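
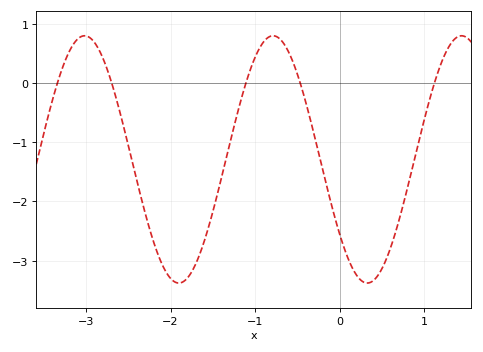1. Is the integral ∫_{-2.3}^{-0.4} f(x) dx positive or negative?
negative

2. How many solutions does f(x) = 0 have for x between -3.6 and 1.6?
5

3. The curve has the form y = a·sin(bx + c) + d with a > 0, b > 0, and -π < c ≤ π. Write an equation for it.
y = 2.09sin(2.82x - 2.49) - 1.29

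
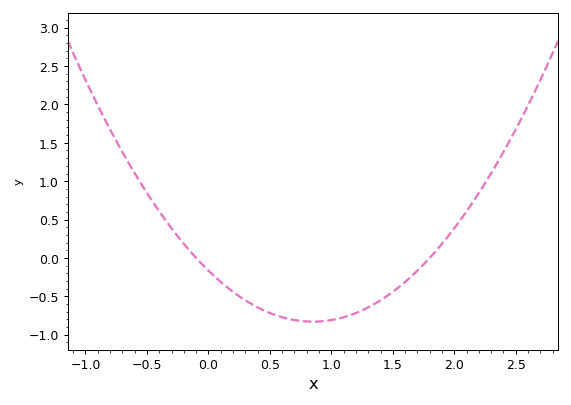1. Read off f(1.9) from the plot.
0.184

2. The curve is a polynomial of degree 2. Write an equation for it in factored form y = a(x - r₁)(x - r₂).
y = 0.92(x + 0.1)(x - 1.8)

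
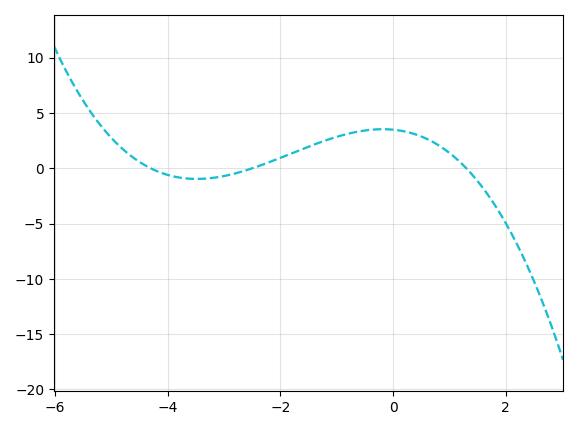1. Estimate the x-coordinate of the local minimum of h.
-3.4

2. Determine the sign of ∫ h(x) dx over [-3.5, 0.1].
positive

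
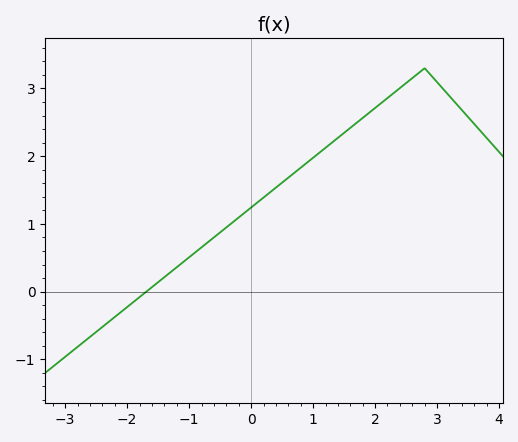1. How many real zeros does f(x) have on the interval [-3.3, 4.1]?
1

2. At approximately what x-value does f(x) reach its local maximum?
2.8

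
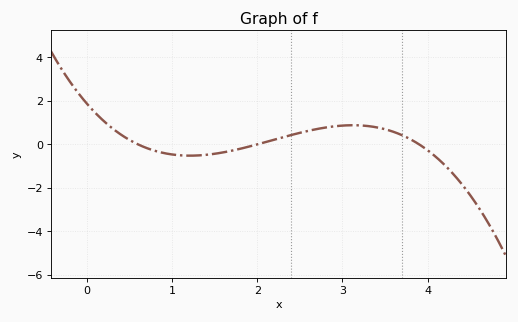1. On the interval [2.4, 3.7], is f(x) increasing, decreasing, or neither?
neither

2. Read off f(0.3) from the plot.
0.8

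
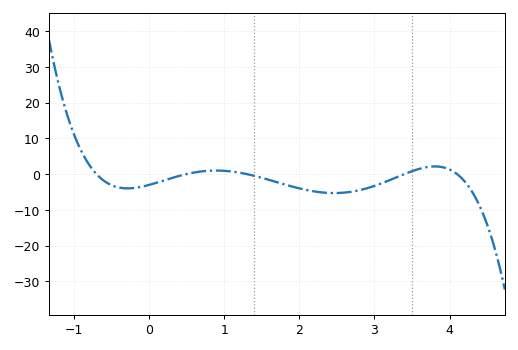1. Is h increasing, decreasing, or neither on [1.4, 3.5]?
neither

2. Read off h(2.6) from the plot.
-5.19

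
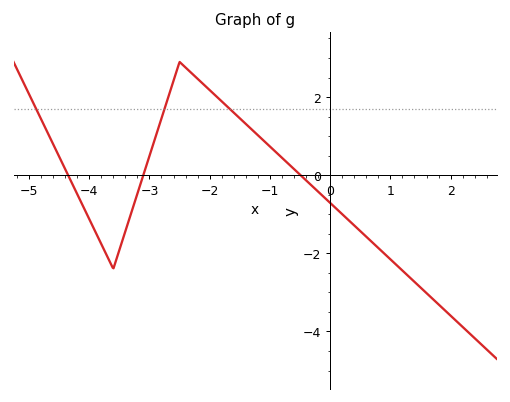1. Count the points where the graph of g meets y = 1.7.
3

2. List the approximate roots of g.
-4.35, -3.1, -0.491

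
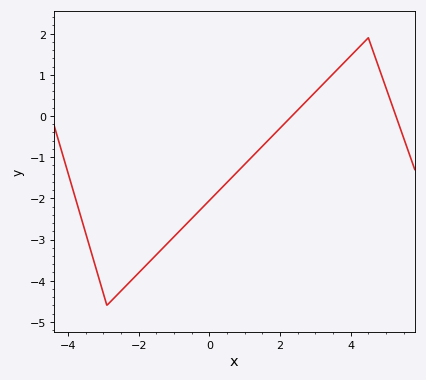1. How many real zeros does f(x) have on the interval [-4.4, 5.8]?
2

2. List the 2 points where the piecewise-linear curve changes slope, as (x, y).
(-2.9, -4.6); (4.5, 1.9)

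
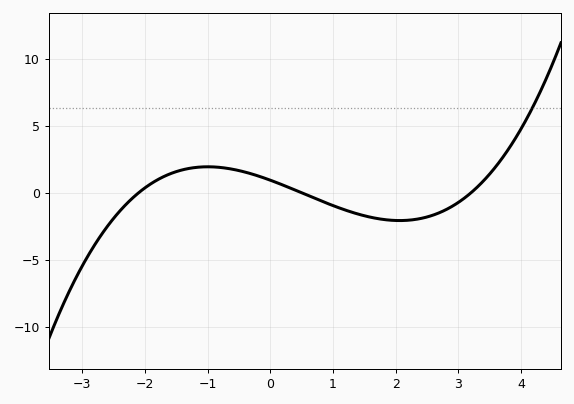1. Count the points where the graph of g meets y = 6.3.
1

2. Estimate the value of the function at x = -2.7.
-3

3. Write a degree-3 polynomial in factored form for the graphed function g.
y = 0.28(x + 2.1)(x - 0.5)(x - 3.2)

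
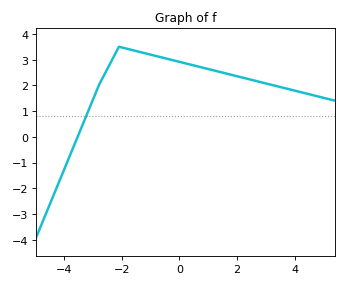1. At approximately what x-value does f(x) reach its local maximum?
-2.1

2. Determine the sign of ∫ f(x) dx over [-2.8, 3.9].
positive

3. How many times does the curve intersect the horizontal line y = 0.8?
1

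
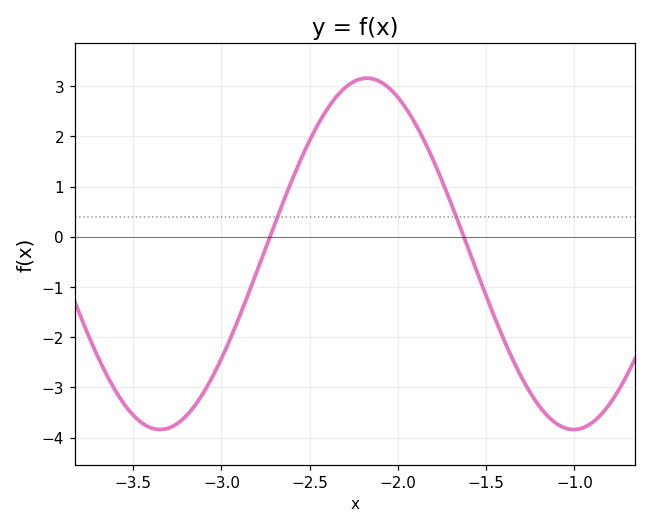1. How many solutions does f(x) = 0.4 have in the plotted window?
2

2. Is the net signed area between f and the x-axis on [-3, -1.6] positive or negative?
positive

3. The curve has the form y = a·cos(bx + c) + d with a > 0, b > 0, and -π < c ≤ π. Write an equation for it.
y = 3.5cos(2.7x - 0.45) - 0.34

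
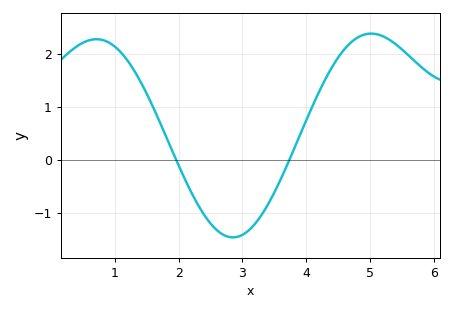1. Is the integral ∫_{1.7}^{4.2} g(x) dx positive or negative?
negative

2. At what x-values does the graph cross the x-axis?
1.96, 3.74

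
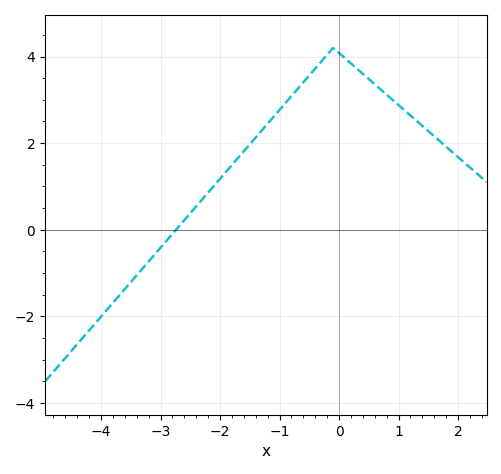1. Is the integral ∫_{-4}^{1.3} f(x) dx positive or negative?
positive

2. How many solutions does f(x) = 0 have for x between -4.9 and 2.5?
1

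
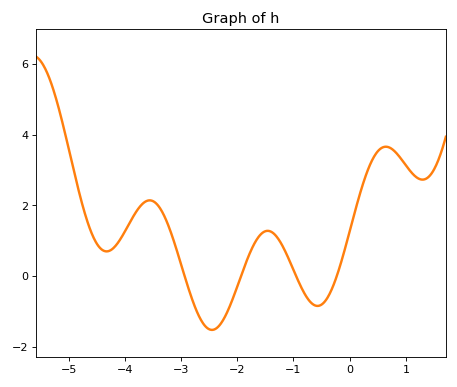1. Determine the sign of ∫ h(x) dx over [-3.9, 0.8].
positive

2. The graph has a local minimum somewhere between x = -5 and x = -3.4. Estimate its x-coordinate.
-4.3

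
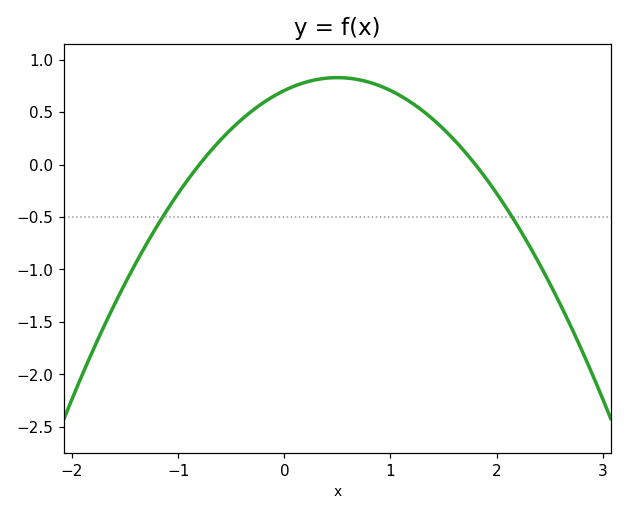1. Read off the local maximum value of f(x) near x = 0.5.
0.85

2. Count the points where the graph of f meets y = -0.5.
2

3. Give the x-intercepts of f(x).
-0.8, 1.8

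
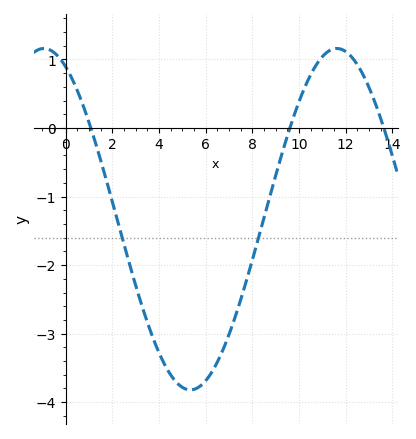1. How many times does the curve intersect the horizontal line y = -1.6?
2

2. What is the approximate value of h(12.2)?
1.1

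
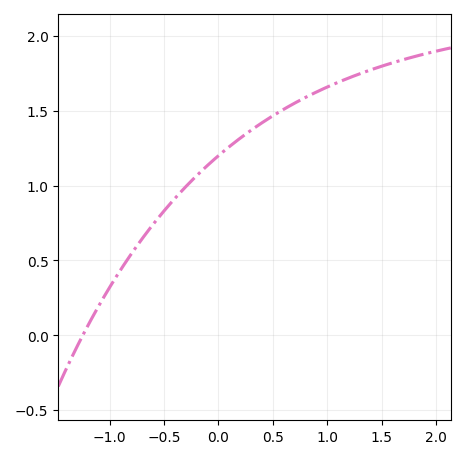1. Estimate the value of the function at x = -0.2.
1.05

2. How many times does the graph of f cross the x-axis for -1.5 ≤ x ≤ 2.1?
1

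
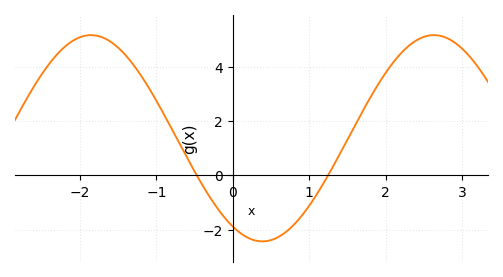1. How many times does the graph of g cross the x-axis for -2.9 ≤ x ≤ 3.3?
2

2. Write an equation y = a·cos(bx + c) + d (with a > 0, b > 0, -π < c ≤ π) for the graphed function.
y = 3.8cos(1.4x + 2.6) + 1.37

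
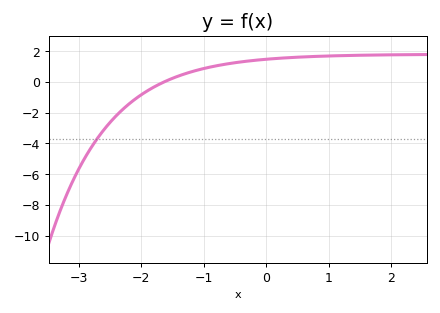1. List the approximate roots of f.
-1.63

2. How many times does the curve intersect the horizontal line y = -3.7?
1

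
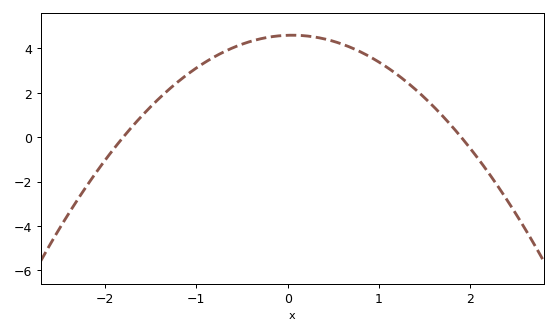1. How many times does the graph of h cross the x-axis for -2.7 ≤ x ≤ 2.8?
2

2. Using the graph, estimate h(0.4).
4.4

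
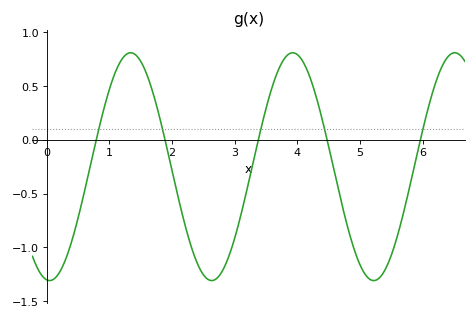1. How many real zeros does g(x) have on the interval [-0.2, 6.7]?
5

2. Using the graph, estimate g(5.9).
-0.15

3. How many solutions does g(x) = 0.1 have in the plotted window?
5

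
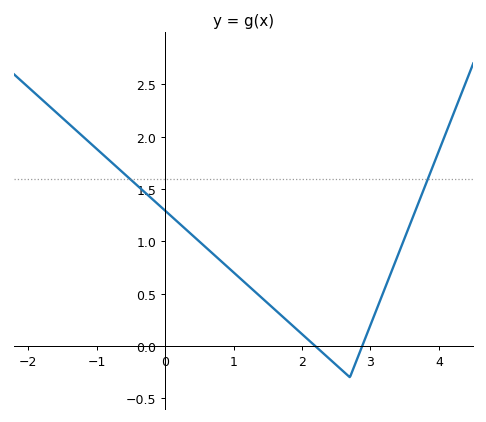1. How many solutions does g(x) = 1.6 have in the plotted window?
2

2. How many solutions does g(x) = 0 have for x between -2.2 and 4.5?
2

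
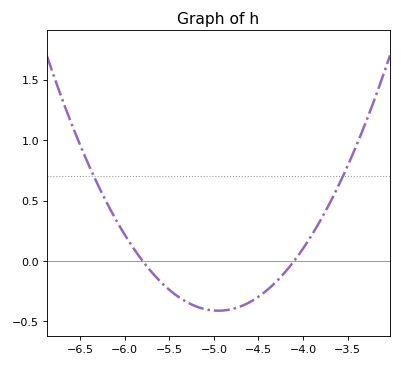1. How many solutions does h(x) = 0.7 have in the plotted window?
2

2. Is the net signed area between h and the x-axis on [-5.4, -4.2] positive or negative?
negative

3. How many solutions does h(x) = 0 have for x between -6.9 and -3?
2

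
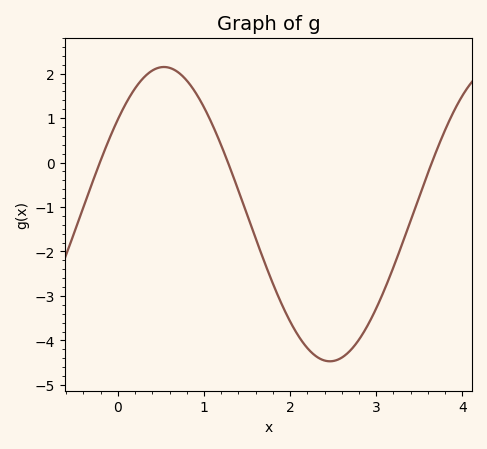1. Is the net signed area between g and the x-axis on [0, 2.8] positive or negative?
negative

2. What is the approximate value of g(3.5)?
-0.8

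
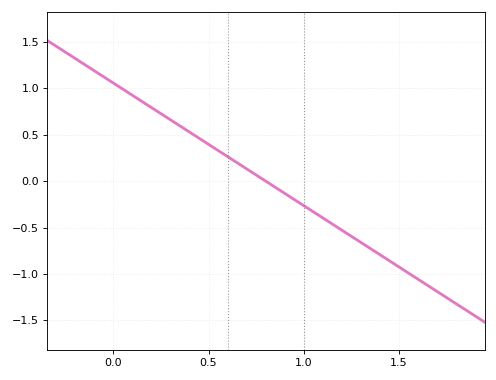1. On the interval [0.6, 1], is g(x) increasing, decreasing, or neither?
decreasing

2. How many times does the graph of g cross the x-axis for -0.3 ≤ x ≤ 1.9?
1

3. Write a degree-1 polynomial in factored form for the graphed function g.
y = -1.32(x - 0.8)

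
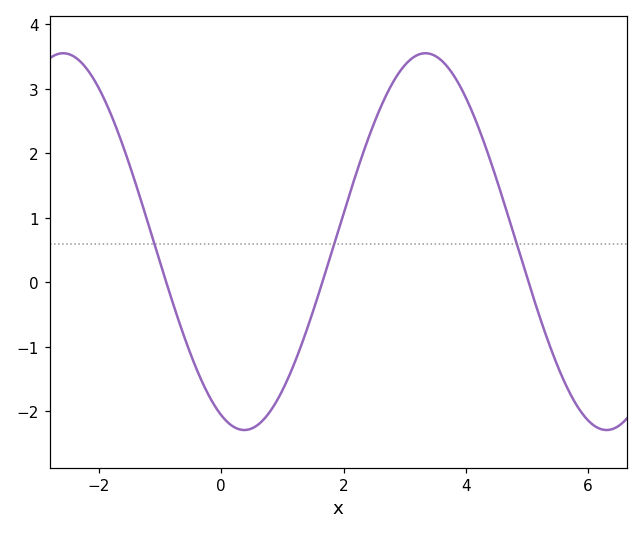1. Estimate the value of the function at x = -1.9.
2.8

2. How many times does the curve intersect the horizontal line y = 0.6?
3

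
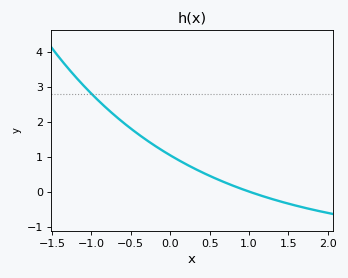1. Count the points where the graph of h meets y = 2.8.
1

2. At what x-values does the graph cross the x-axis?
1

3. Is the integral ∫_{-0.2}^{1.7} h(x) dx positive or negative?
positive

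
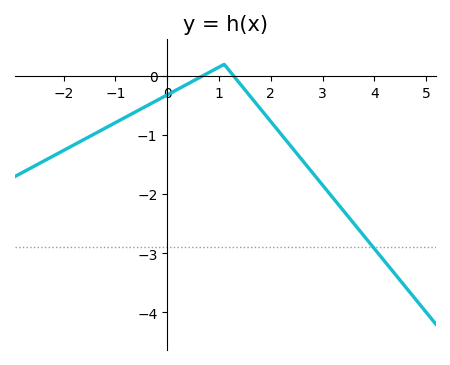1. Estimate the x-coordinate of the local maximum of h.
1.1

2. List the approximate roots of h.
0.675, 1.29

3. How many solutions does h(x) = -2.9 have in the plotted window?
1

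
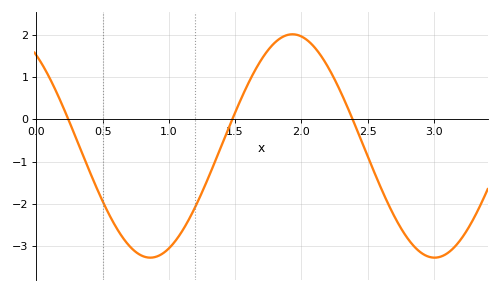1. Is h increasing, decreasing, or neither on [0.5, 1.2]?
neither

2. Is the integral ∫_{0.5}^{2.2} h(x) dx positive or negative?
negative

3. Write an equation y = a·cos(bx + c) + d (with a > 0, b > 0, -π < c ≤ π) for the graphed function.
y = 2.64cos(2.93x + 0.622) - 0.63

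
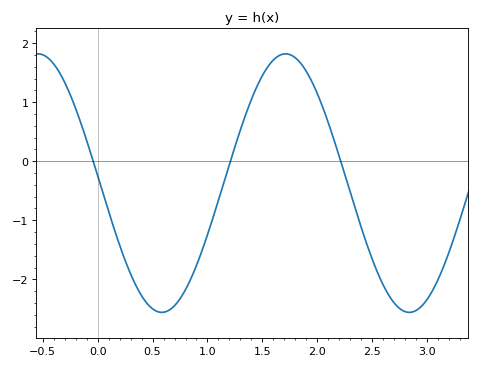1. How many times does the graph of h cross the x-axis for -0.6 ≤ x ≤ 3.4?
3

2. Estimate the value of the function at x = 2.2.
0.1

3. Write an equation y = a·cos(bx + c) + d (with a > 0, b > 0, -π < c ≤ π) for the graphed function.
y = 2.19cos(2.8x + 1.5) - 0.37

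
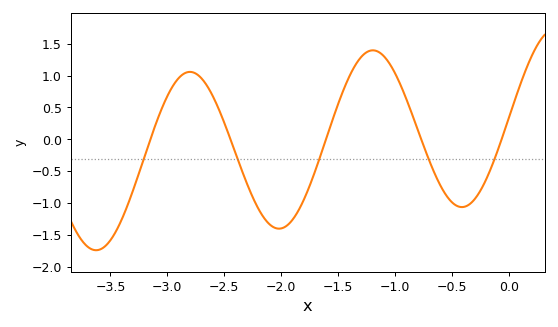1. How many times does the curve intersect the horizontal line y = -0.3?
5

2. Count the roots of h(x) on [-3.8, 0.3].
5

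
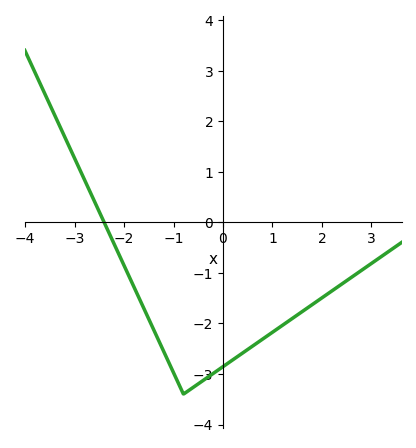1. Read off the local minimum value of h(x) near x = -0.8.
-3.4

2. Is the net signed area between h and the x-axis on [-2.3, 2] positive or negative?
negative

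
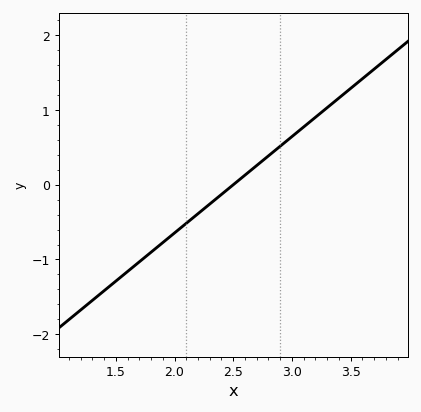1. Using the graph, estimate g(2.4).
-0.1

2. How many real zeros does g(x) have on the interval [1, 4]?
1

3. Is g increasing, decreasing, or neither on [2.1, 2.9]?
increasing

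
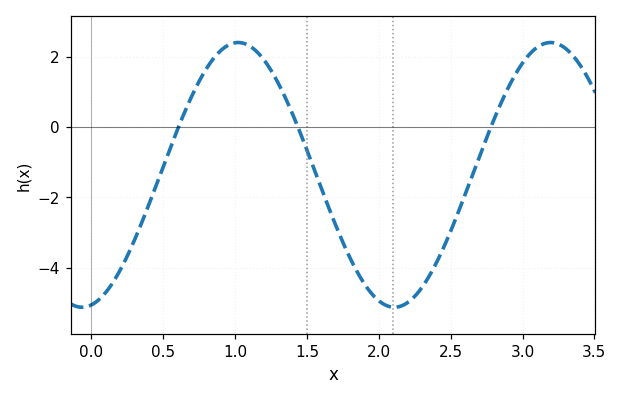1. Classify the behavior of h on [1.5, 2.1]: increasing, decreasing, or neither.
decreasing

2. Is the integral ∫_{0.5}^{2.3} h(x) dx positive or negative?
negative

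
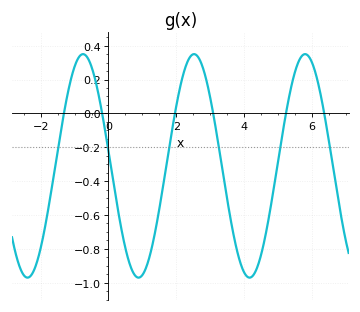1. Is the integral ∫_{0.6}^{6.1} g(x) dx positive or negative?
negative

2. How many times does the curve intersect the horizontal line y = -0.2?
6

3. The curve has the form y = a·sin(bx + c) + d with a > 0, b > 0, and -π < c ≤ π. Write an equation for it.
y = 0.66sin(1.9x + 3) - 0.31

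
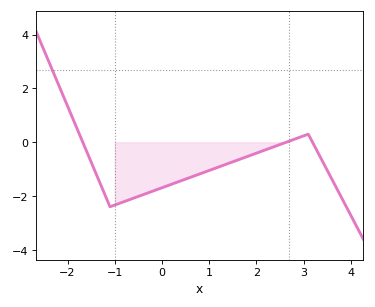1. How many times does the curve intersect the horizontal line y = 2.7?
1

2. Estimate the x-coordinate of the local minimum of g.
-1.1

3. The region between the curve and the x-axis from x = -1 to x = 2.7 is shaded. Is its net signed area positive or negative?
negative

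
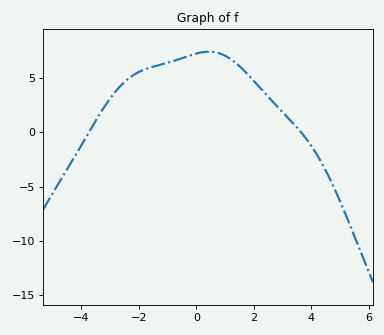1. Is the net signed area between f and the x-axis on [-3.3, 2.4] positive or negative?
positive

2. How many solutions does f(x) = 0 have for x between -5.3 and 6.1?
2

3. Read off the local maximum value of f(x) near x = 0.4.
7.42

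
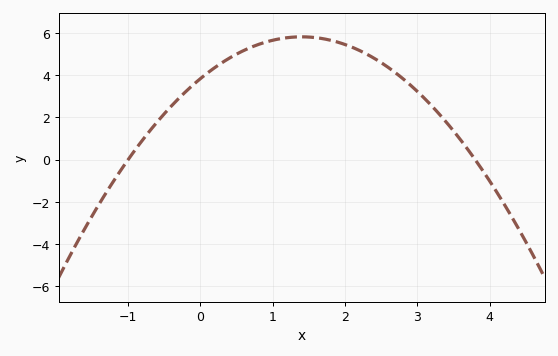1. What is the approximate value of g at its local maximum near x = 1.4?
5.8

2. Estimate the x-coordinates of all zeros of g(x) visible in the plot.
-1, 3.8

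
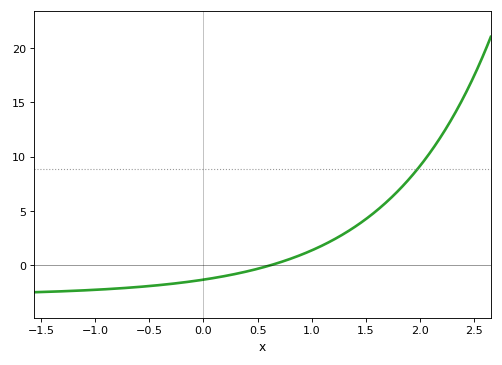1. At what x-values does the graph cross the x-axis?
0.6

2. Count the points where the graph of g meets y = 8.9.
1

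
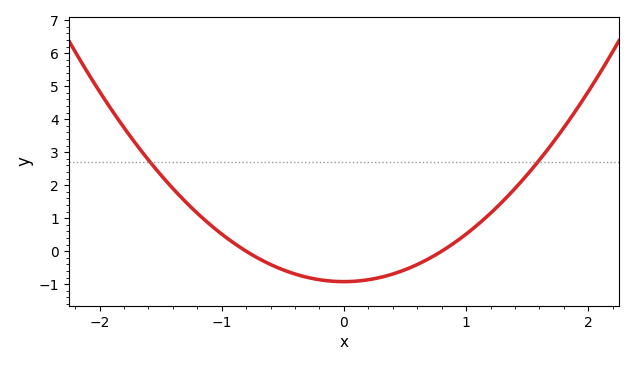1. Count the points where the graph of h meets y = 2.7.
2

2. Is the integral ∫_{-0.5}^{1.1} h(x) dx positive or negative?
negative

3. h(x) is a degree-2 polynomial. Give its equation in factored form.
y = 1.44(x + 0.8)(x - 0.8)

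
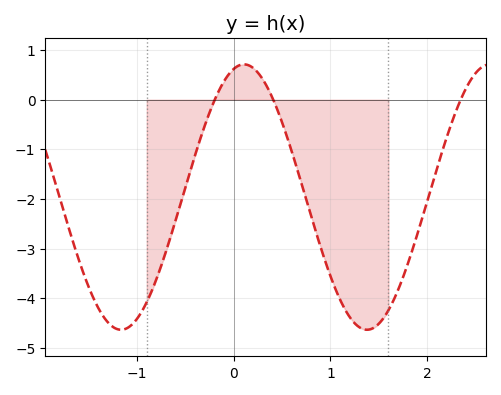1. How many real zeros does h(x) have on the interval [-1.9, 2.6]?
3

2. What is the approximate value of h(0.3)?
0.4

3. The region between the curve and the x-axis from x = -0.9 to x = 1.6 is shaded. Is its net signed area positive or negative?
negative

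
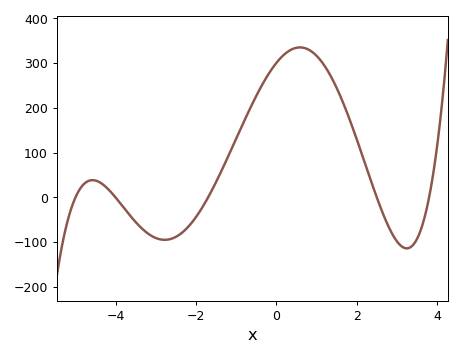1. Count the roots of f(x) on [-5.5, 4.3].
5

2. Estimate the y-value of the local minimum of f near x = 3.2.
-114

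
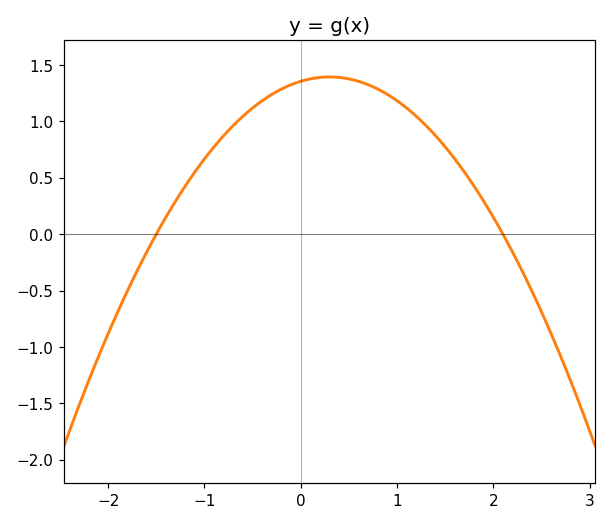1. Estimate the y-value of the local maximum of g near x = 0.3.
1.39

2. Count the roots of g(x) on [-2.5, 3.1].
2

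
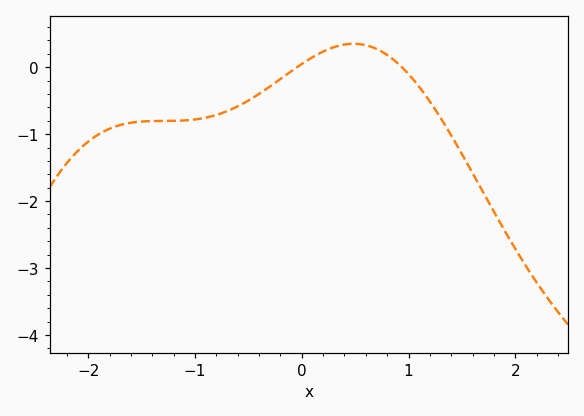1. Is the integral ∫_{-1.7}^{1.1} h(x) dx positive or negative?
negative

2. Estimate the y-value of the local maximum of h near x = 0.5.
0.351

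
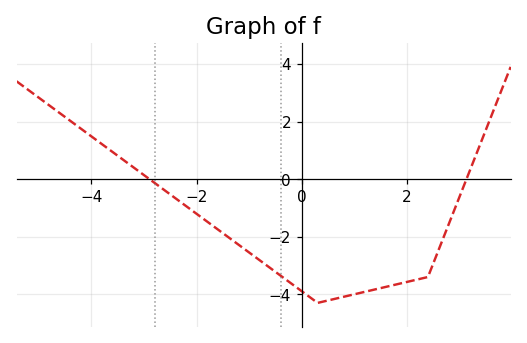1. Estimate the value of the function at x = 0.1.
-4.03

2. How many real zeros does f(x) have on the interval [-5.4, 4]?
2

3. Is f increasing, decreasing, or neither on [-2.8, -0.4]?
decreasing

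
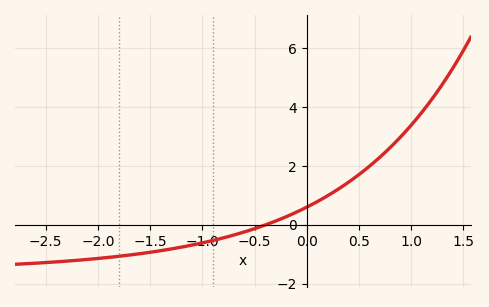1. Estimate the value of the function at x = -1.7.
-1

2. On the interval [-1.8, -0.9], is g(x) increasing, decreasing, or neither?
increasing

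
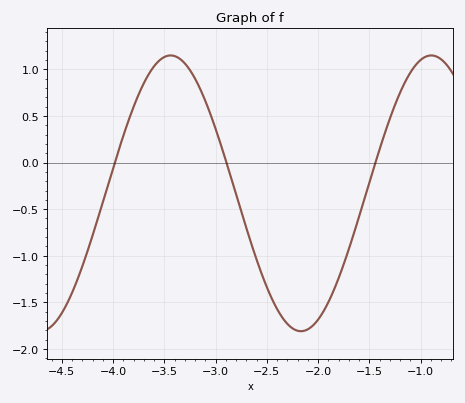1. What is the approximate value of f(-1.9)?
-1.5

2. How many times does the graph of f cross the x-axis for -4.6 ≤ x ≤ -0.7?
3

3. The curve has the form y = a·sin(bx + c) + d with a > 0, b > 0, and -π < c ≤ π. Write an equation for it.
y = 1.48sin(2.47x - 2.5) - 0.33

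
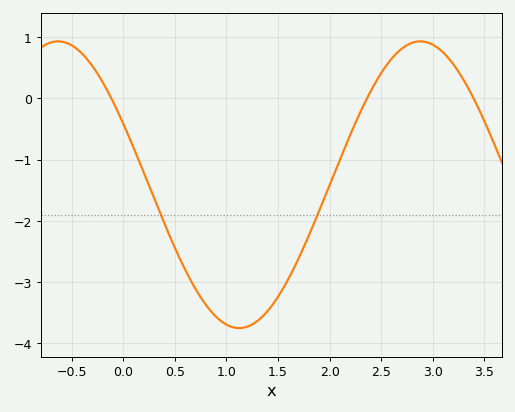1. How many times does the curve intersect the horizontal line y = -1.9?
2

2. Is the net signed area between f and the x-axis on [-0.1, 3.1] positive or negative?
negative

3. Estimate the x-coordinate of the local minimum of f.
1.1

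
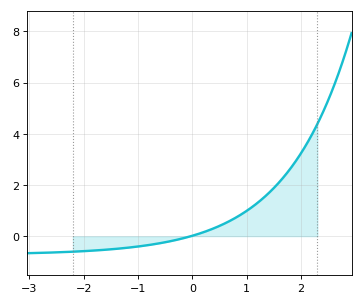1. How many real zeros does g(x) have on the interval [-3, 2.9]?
1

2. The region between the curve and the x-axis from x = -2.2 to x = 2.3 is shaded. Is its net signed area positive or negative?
positive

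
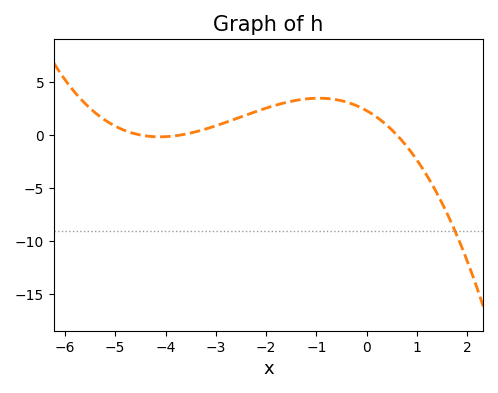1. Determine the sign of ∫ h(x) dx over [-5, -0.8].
positive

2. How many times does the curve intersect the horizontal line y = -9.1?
1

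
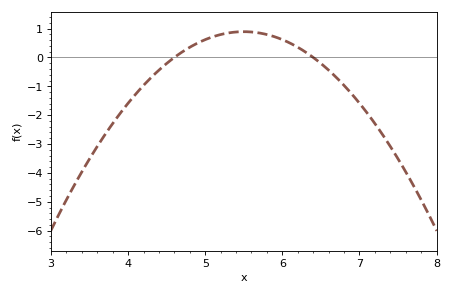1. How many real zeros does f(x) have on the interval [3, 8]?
2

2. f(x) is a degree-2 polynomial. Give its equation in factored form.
y = -1.1(x - 4.6)(x - 6.4)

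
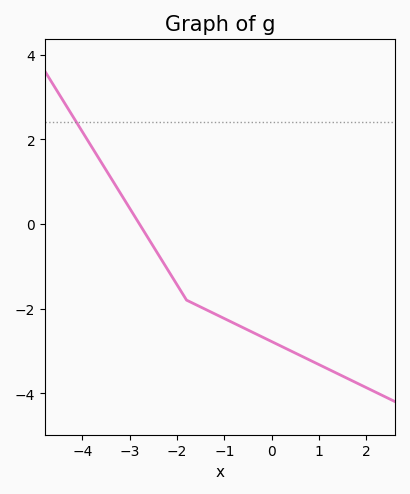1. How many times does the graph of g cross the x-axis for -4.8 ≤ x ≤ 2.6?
1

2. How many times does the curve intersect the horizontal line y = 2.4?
1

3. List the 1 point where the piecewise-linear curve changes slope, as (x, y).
(-1.8, -1.8)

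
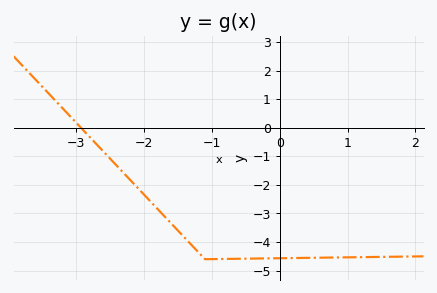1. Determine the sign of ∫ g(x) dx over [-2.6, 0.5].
negative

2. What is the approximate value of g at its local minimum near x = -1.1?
-4.6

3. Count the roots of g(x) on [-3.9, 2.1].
1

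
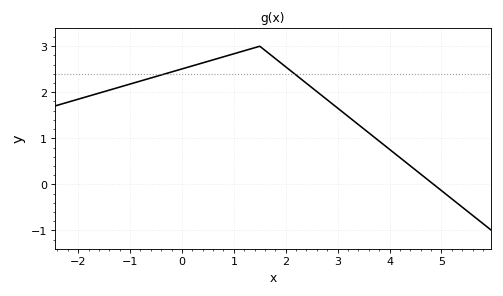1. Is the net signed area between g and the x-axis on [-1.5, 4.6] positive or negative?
positive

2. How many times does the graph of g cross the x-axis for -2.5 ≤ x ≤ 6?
1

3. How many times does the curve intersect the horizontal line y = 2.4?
2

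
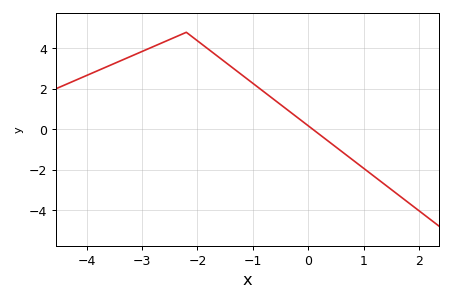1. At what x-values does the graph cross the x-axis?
0.081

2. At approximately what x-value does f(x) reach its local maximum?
-2.2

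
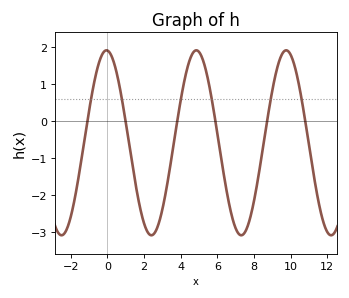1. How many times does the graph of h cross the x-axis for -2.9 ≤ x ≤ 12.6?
6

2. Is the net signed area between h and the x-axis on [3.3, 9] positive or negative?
negative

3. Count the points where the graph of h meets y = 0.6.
6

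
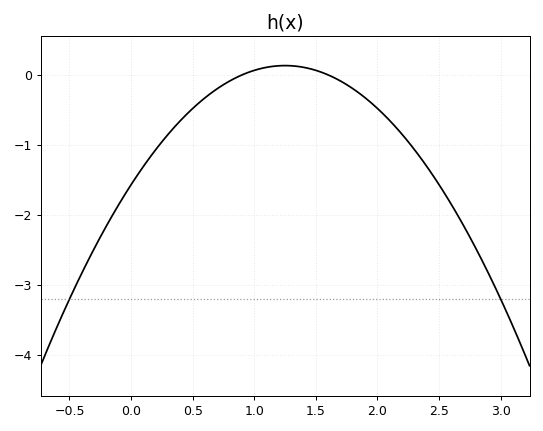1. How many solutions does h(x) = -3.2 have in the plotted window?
2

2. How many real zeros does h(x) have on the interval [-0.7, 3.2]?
2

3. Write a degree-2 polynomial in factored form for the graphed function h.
y = -1.09(x - 0.9)(x - 1.6)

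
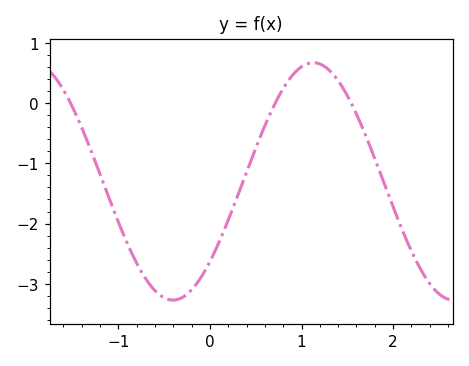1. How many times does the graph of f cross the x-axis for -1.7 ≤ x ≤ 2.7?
3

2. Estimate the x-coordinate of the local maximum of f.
1.1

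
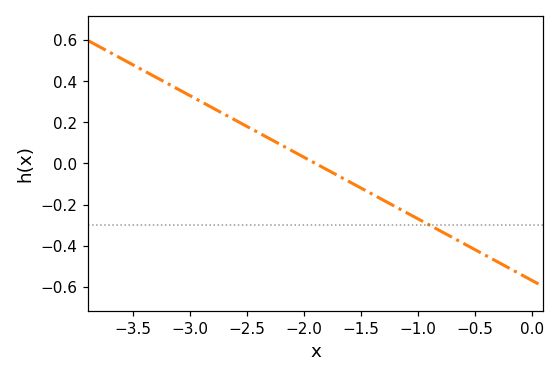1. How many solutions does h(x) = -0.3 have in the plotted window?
1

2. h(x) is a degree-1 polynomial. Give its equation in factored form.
y = -0.3(x + 1.9)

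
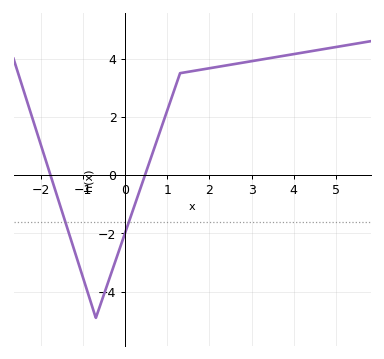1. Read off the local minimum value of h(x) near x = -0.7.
-4.8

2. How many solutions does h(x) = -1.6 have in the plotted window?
2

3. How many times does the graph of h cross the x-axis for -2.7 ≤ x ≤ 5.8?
2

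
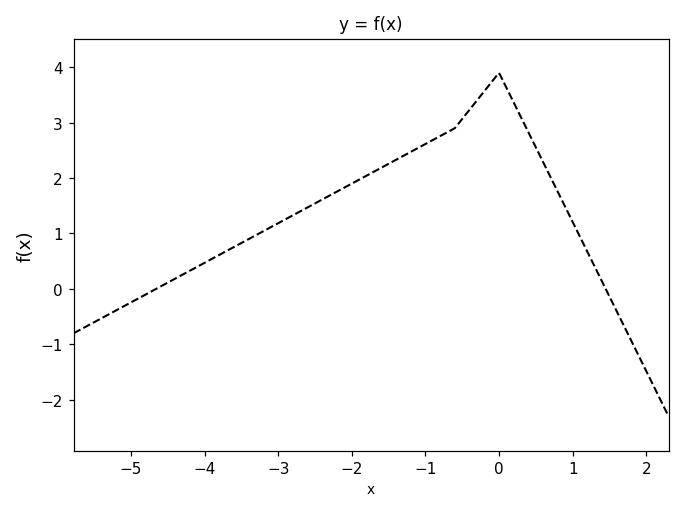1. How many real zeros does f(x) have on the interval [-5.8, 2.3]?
2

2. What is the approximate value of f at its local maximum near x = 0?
3.9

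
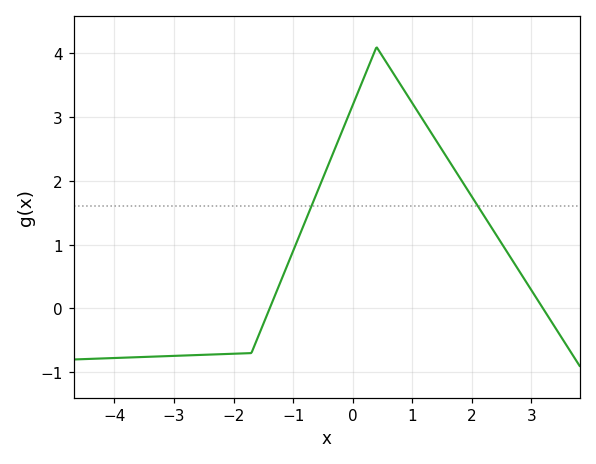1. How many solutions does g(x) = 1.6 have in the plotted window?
2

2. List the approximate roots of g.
-1.4, 3.2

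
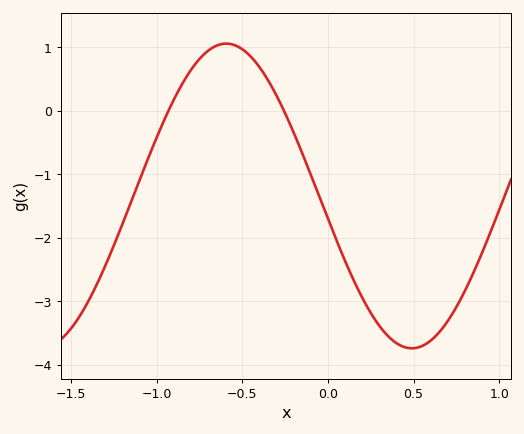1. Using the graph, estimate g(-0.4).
0.7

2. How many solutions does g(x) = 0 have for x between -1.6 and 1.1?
2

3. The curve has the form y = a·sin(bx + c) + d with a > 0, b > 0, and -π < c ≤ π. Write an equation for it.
y = 2.4sin(2.9x - 3) - 1.34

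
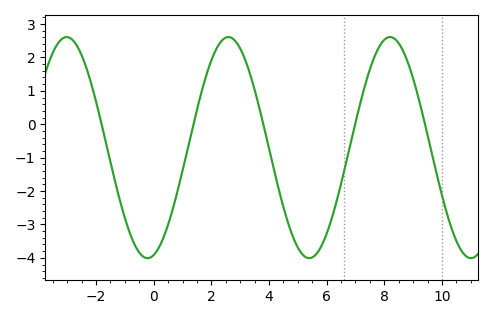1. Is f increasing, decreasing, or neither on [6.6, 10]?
neither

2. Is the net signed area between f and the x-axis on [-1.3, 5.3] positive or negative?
negative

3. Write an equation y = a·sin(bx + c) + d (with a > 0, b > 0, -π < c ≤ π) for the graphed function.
y = 3.31sin(1.12x - 1.33) - 0.7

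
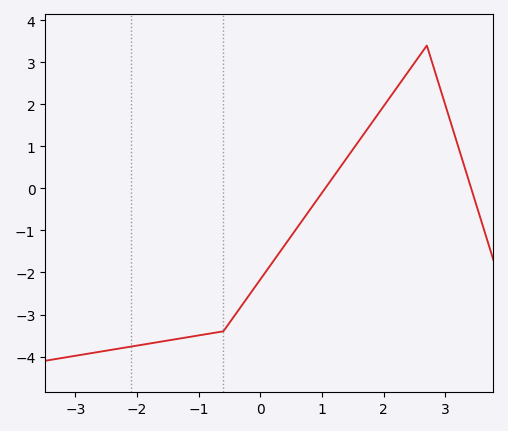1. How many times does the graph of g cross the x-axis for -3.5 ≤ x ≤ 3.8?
2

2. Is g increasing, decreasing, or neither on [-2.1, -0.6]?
increasing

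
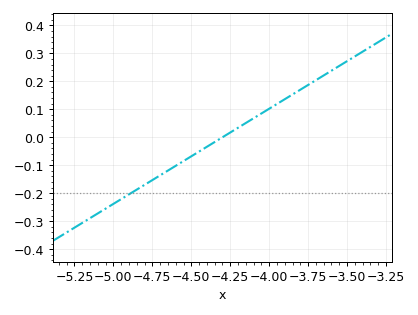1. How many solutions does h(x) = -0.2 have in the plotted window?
1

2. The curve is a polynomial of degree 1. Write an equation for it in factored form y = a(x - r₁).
y = 0.34(x + 4.3)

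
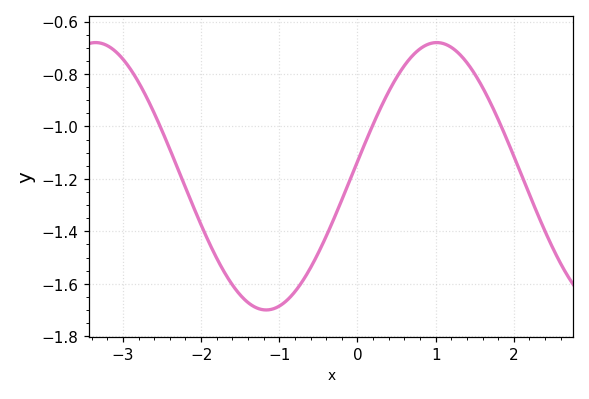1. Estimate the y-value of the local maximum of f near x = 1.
-0.68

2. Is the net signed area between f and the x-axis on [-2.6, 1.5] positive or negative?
negative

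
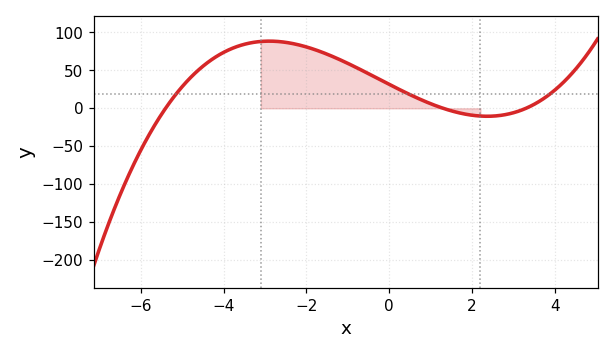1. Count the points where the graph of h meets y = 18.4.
3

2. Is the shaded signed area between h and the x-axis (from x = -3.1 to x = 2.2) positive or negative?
positive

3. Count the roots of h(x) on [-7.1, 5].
3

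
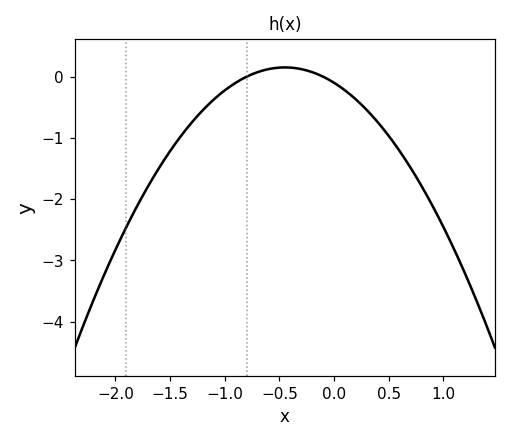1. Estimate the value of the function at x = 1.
-2.5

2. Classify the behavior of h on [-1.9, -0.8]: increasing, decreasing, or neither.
increasing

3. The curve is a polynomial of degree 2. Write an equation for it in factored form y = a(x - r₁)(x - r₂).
y = -1.24(x + 0.8)(x + 0.1)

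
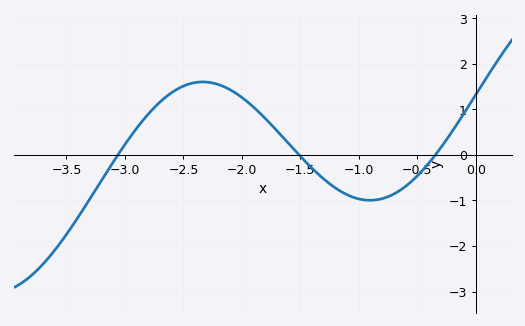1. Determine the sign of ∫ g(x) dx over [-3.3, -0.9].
positive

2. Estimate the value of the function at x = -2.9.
0.583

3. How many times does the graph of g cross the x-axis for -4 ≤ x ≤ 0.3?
3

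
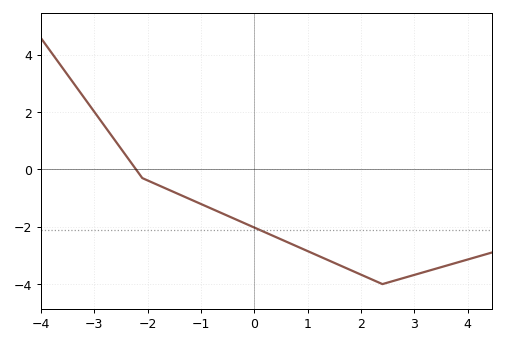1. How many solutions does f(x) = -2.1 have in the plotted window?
1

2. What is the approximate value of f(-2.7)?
1.2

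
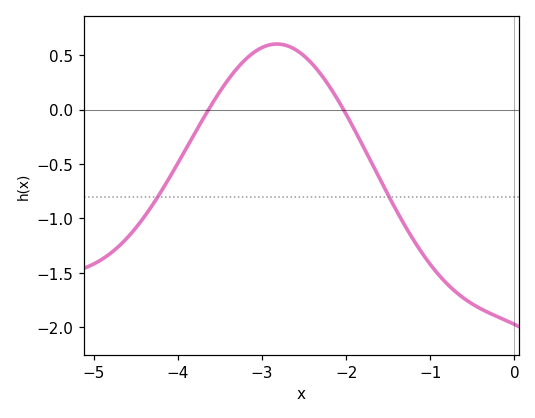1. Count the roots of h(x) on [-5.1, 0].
2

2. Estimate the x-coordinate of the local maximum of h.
-2.8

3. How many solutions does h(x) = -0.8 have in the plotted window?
2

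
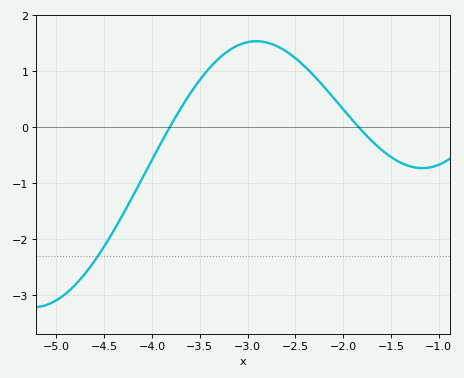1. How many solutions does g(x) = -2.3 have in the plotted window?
1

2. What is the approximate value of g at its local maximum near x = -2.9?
1.54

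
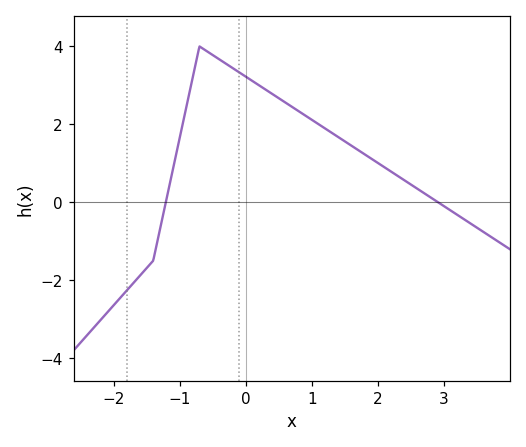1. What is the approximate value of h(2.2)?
0.8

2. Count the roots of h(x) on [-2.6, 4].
2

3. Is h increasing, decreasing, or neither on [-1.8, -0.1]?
neither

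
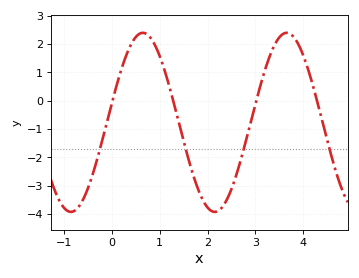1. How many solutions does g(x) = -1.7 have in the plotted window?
4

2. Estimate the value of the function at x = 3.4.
2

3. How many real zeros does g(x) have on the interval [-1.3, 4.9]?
4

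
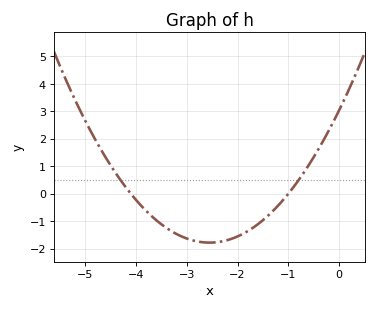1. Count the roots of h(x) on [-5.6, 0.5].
2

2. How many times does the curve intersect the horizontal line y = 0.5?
2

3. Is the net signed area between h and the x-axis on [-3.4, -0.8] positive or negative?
negative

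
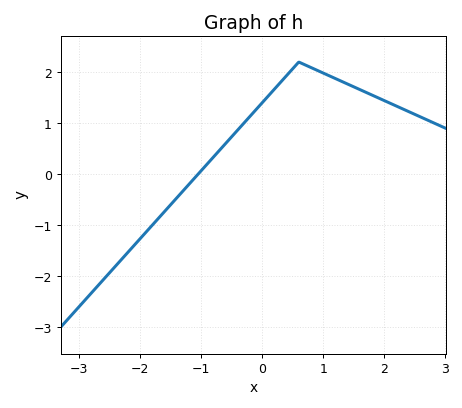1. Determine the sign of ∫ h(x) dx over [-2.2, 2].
positive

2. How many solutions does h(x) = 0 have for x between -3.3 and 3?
1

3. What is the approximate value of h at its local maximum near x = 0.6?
2.2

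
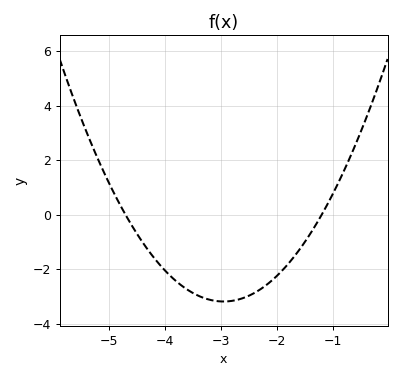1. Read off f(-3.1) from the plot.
-3.2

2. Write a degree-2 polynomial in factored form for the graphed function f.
y = 1.04(x + 4.7)(x + 1.2)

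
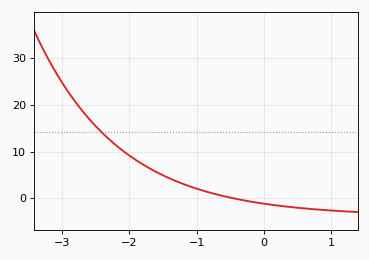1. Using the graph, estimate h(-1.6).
5.61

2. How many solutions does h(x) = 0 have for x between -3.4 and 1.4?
1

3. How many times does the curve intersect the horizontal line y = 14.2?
1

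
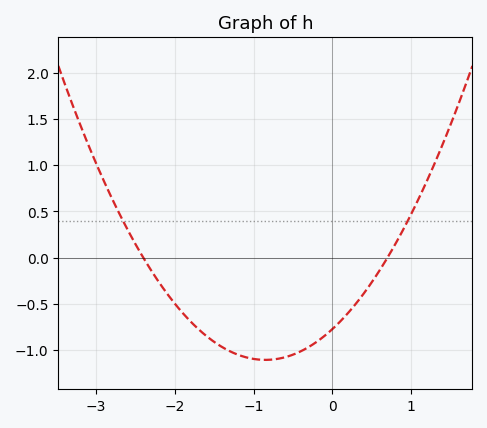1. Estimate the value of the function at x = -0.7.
-1.09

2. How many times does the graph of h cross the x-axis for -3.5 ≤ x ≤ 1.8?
2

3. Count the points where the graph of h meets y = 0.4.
2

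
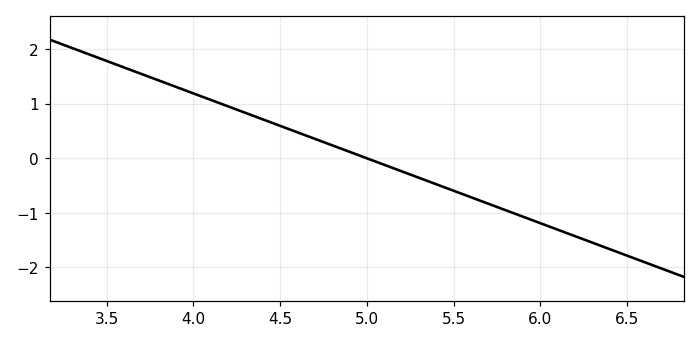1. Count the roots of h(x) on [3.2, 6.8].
1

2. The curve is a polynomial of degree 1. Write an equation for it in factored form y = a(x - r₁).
y = -1.19(x - 5)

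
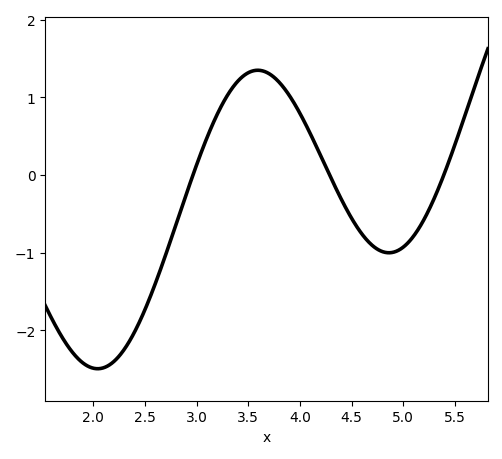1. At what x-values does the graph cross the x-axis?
3, 4.3, 5.4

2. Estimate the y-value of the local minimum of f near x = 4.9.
-1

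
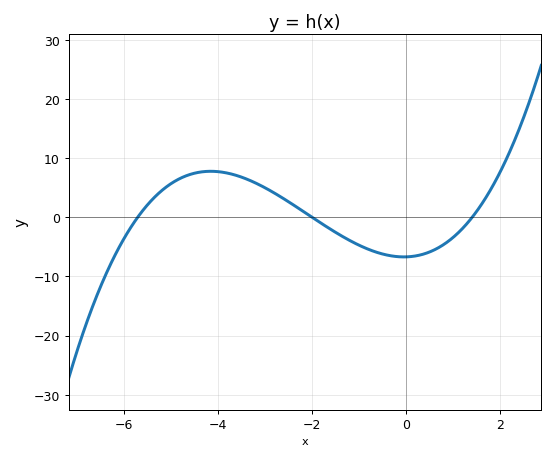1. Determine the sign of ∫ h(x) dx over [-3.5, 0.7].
negative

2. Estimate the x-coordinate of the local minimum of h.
0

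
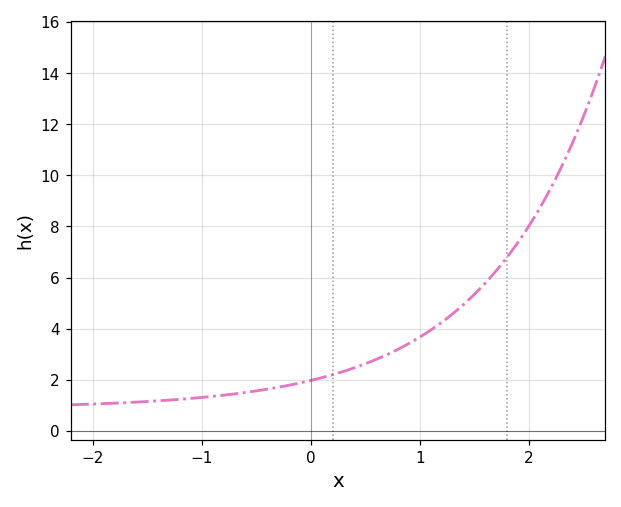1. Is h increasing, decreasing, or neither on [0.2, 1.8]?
increasing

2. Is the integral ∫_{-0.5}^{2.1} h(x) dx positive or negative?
positive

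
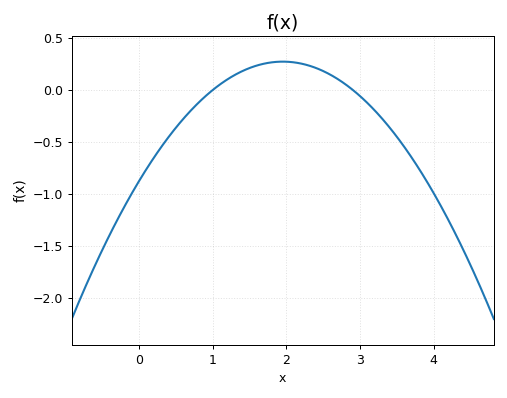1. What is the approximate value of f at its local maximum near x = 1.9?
0.271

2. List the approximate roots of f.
1, 2.9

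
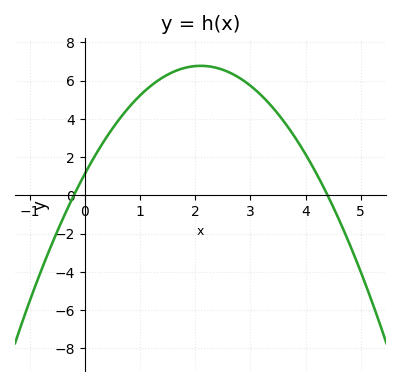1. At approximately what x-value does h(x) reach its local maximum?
2.1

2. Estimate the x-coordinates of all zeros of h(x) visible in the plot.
-0.2, 4.4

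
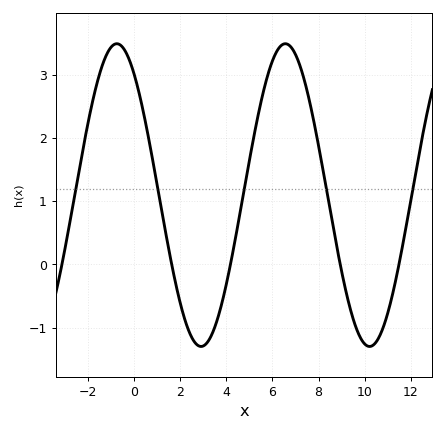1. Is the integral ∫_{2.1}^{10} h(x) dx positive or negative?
positive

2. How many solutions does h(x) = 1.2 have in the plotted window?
5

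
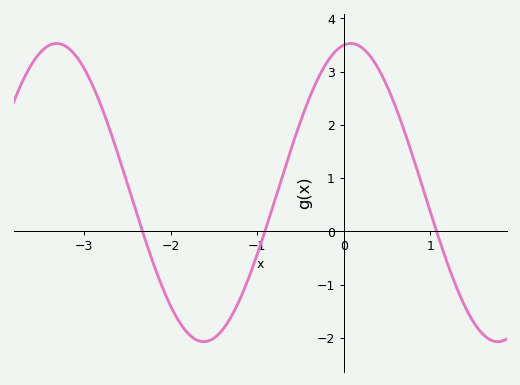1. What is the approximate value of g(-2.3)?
-0.1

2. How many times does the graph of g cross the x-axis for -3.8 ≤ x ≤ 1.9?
3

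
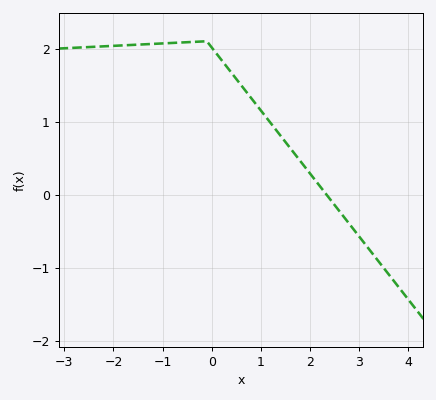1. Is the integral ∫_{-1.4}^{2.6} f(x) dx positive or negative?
positive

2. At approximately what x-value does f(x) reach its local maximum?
-0.1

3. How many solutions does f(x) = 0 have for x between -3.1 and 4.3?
1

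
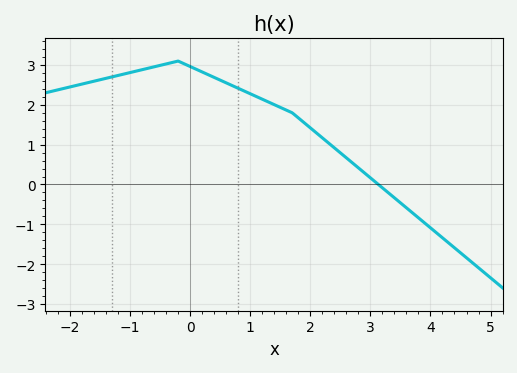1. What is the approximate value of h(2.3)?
1.05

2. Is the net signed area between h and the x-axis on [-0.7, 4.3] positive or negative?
positive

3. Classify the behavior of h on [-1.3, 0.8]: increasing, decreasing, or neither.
neither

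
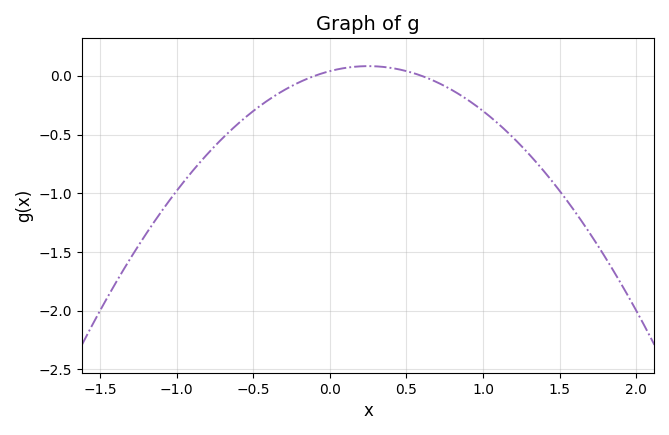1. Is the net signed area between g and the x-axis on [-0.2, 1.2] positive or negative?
negative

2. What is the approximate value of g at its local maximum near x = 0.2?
0.083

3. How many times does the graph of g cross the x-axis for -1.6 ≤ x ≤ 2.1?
2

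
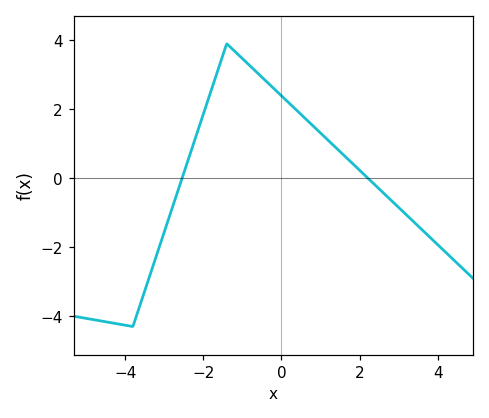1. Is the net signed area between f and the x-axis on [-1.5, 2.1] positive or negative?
positive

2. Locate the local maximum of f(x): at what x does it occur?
-1.4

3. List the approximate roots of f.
-2.6, 2.2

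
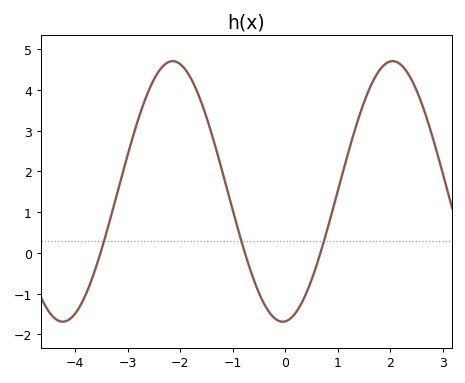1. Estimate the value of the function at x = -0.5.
-1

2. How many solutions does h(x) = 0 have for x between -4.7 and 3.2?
3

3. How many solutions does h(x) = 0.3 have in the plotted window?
3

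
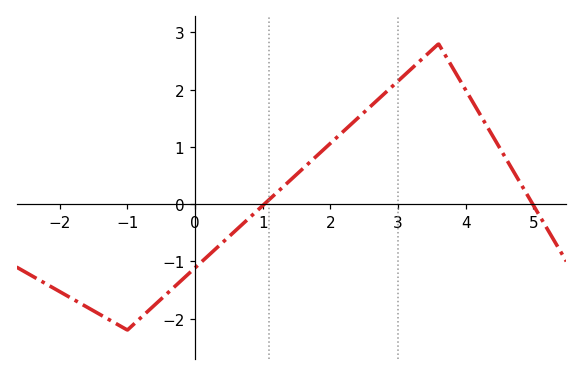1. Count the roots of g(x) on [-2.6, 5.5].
2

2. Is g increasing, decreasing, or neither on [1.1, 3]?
increasing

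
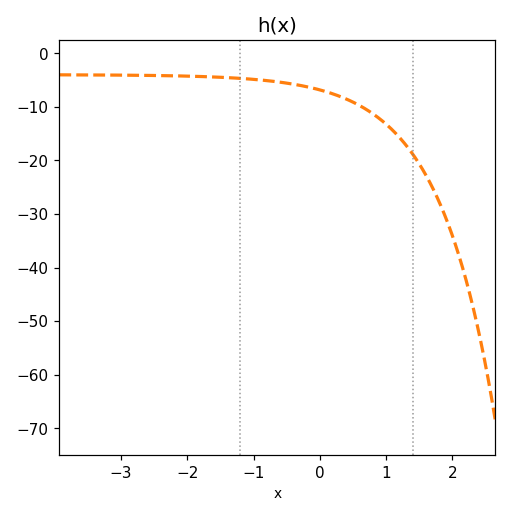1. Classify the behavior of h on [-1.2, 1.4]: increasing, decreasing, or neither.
decreasing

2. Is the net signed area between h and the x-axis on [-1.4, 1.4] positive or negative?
negative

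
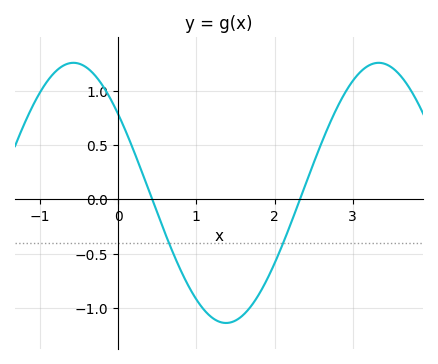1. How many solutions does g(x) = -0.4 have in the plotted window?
2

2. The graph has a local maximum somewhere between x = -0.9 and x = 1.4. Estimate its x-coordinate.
-0.572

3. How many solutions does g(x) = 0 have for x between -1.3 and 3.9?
2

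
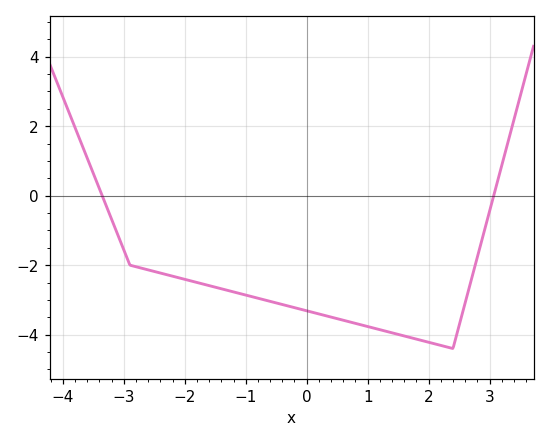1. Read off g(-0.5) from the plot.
-3.09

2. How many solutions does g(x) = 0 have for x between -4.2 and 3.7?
2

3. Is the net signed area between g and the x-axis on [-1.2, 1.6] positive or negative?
negative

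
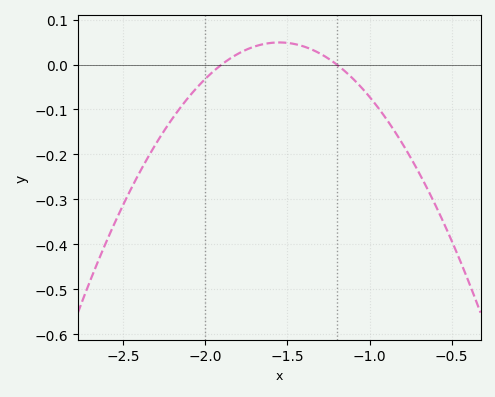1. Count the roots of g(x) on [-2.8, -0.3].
2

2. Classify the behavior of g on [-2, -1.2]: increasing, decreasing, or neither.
neither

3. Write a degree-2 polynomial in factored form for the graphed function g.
y = -0.4(x + 1.9)(x + 1.2)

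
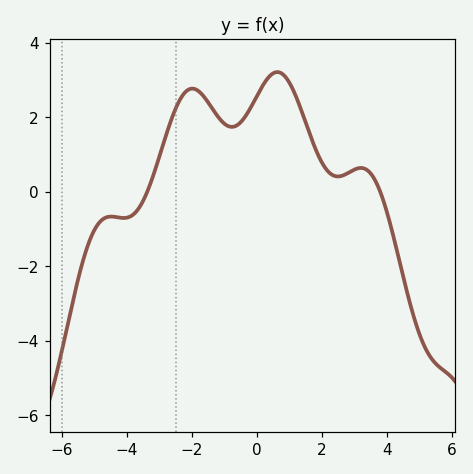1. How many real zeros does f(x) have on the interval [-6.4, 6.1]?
2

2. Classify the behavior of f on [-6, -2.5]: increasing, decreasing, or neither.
neither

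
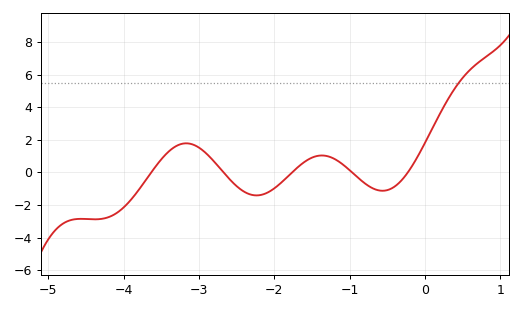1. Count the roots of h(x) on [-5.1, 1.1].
5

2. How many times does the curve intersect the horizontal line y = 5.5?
1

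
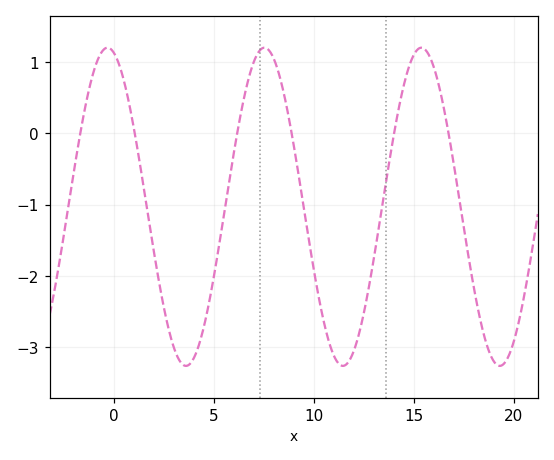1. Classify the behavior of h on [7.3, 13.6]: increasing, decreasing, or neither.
neither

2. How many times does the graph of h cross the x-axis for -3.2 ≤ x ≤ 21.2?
6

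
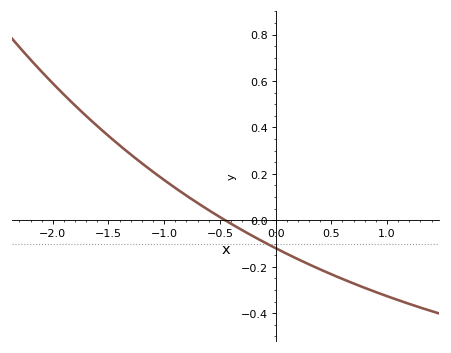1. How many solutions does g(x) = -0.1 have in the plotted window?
1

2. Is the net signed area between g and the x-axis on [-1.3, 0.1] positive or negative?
positive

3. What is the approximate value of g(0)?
-0.12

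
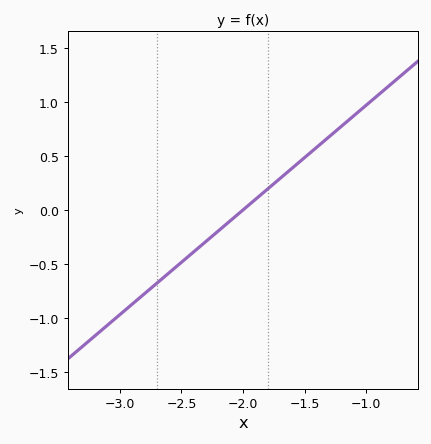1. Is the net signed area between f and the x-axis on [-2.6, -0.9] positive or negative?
positive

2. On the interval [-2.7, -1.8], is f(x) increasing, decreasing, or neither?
increasing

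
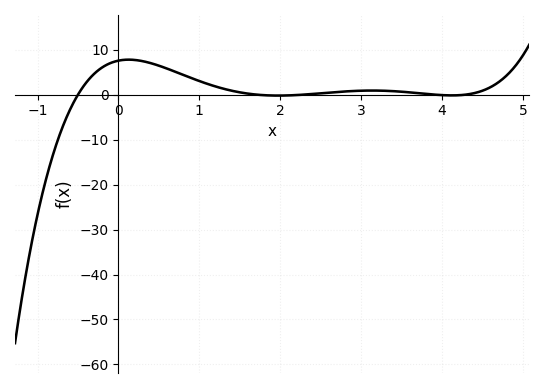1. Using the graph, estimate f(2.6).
0.425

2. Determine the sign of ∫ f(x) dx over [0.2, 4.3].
positive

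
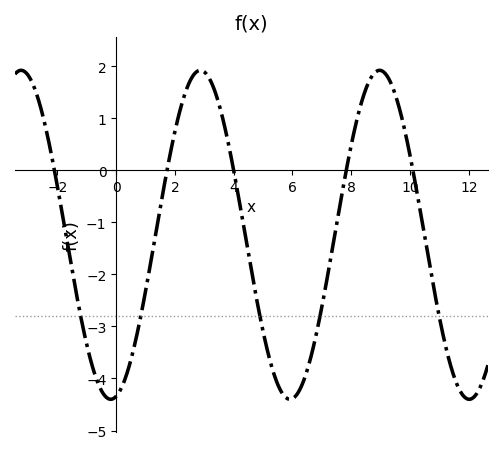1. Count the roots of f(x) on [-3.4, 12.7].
5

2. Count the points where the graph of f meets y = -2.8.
5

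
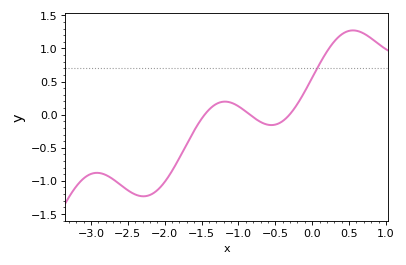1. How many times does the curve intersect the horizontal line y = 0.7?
1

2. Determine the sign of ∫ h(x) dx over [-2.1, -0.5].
negative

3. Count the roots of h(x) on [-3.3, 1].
3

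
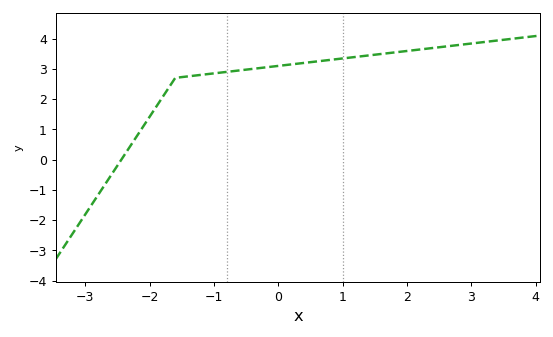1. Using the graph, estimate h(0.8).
3.29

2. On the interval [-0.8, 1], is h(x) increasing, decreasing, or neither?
increasing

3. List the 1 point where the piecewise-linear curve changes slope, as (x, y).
(-1.6, 2.7)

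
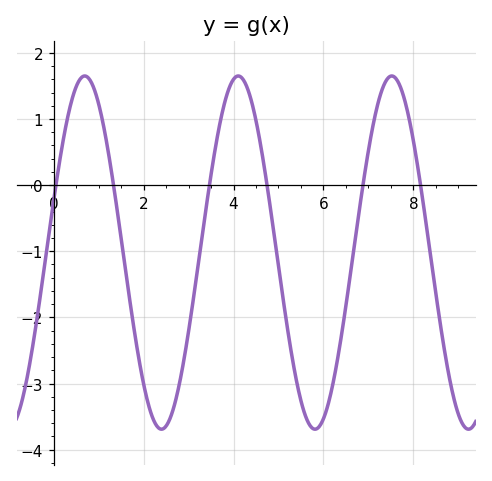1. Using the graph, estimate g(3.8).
1.2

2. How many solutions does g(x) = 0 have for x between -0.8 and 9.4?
6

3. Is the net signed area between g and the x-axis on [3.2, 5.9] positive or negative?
negative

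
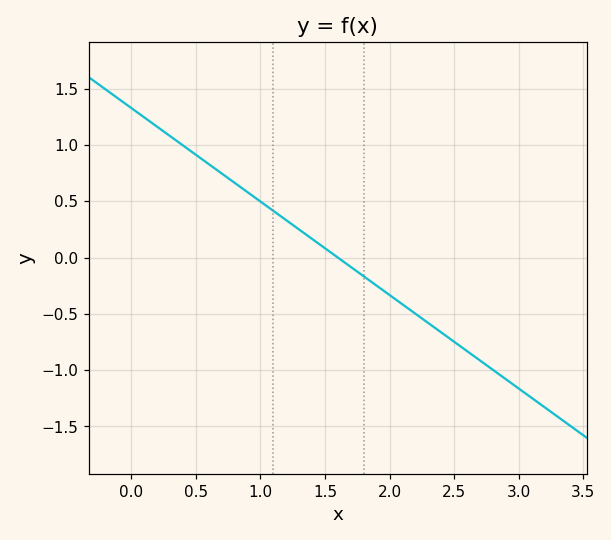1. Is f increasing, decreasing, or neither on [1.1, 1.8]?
decreasing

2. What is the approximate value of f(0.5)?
0.9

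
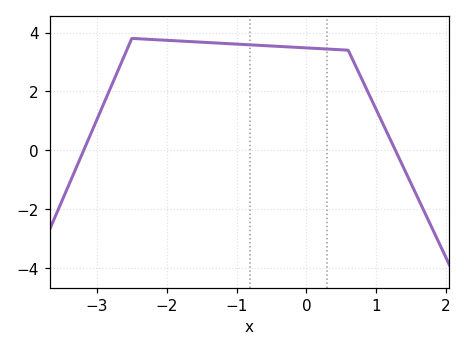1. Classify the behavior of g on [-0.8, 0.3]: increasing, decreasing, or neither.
decreasing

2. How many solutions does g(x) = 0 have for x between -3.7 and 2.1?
2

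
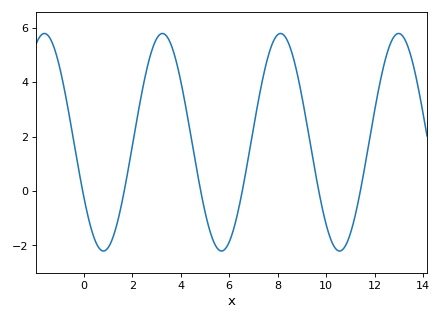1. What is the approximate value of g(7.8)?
5.4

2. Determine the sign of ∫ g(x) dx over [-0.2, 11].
positive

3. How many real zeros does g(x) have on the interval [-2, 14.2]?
6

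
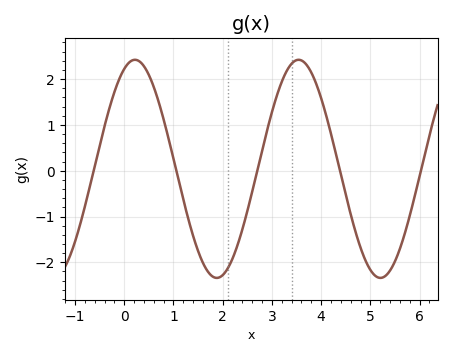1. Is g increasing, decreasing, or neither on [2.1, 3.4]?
increasing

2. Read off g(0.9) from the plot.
0.7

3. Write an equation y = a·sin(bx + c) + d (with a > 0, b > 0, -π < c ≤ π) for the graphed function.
y = 2.38sin(1.9x + 1.2) + 0.04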